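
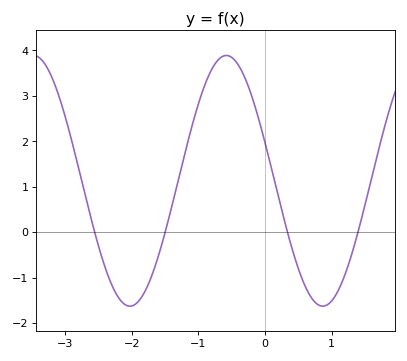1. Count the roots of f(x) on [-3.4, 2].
4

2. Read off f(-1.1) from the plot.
2.32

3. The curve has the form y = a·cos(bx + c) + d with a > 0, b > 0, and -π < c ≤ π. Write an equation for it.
y = 2.76cos(2.17x + 1.26) + 1.13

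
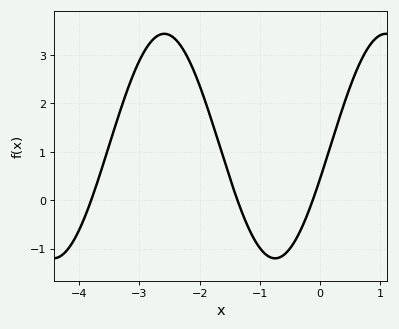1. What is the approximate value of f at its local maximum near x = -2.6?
3.44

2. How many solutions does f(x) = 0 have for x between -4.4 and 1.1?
3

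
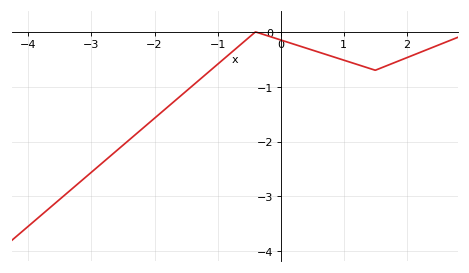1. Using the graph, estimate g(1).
-0.516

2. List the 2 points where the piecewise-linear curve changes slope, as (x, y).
(-0.4, 0); (1.5, -0.7)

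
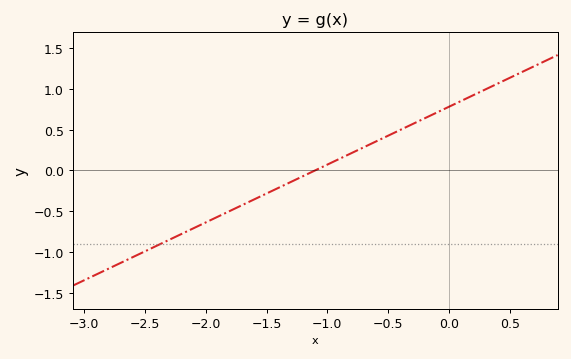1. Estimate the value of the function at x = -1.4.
-0.2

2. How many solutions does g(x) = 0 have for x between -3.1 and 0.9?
1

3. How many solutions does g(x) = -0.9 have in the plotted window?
1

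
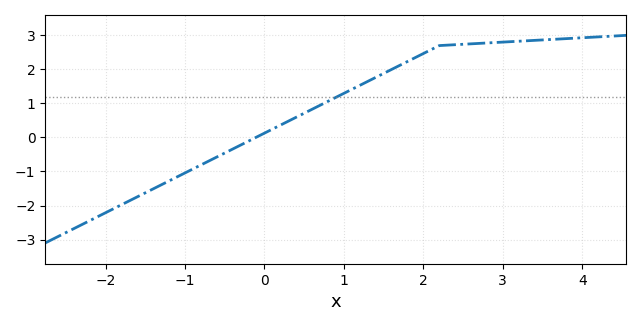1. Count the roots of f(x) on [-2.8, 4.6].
1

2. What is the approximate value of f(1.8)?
2.23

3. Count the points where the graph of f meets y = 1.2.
1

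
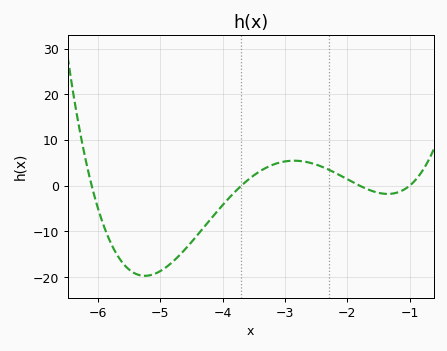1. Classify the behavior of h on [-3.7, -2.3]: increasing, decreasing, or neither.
neither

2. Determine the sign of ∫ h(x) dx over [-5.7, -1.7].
negative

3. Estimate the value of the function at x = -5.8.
-12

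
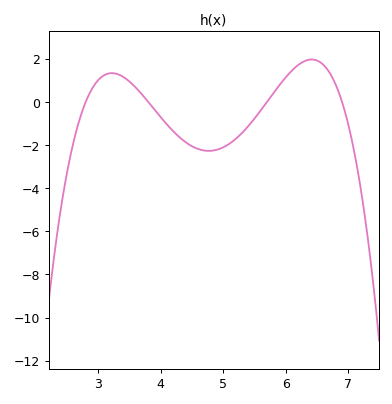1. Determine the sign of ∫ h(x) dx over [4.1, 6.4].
negative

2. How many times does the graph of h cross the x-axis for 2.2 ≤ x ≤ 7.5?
4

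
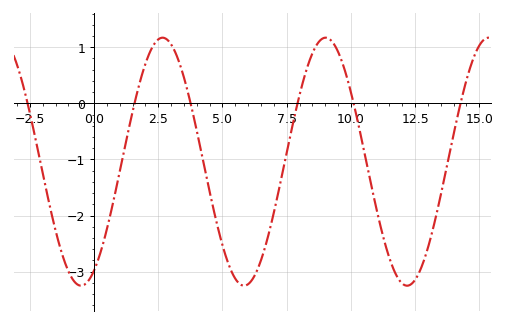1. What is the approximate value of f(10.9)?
-1.7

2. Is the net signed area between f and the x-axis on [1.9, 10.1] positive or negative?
negative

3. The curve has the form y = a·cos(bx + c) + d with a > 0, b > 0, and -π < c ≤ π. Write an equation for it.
y = 2.21cos(0.99x - 2.6) - 1.04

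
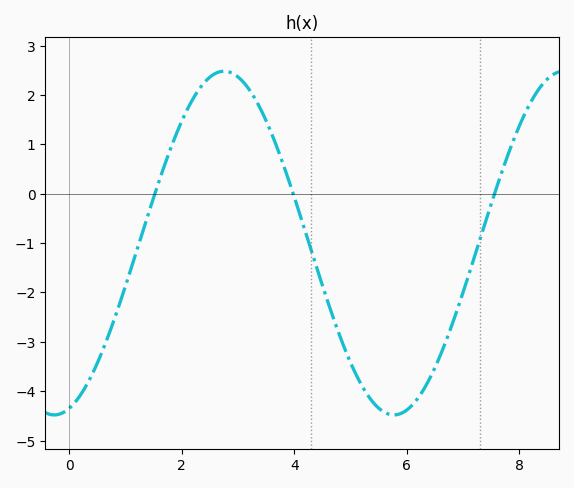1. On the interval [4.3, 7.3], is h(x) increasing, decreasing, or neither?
neither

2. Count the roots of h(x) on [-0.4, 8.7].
3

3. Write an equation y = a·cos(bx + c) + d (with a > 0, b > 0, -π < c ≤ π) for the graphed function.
y = 3.48cos(1.04x - 2.86) - 1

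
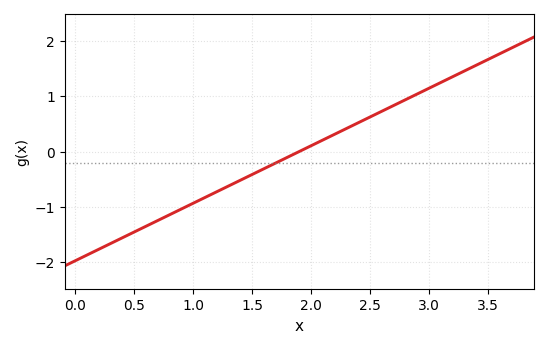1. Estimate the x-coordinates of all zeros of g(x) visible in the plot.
1.9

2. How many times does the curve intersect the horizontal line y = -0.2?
1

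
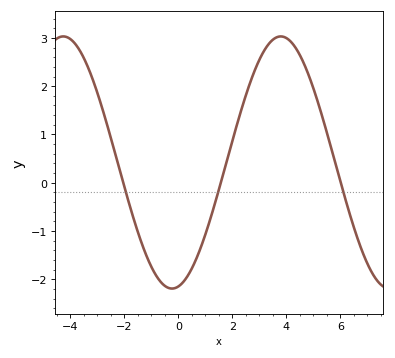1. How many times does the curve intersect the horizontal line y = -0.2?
3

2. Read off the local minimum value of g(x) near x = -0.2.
-2.19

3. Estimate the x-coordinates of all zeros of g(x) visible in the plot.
-2.04, 1.57, 6.02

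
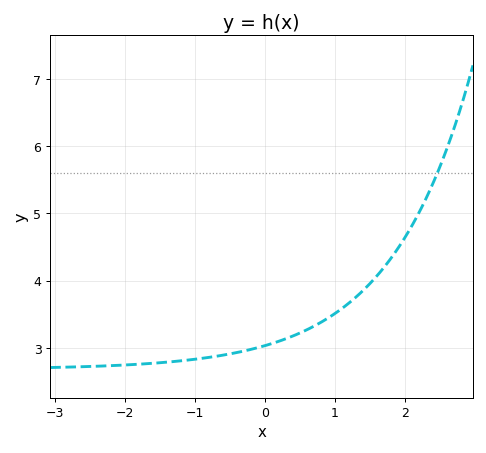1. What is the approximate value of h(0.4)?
3.17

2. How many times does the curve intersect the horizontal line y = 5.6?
1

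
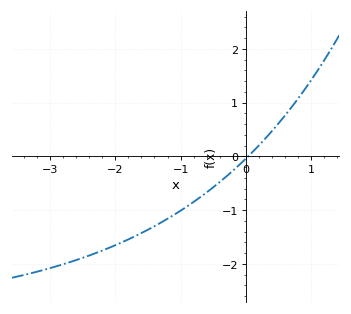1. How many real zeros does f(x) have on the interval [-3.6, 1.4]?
1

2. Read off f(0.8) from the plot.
1.1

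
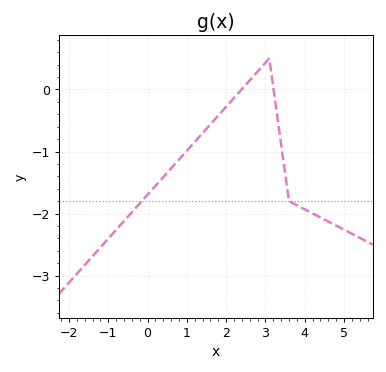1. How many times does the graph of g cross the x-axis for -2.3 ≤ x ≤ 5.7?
2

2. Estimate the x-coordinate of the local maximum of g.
3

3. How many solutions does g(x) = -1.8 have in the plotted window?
2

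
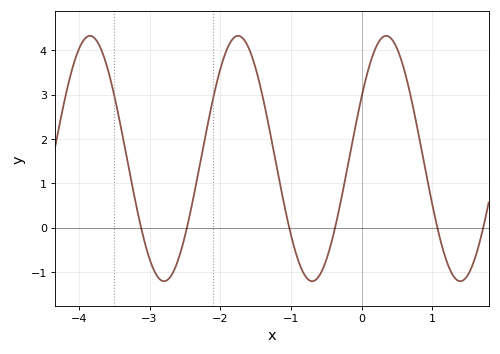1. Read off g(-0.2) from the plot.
1.37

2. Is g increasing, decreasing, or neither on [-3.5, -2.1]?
neither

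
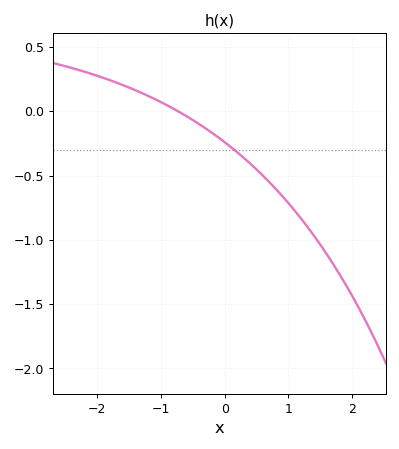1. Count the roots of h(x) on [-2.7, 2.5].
1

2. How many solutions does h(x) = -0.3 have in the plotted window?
1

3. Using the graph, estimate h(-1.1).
0.1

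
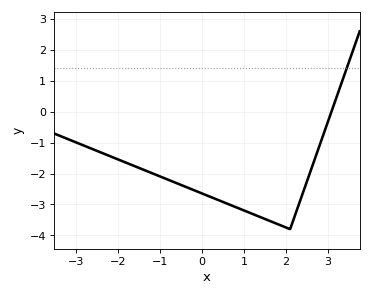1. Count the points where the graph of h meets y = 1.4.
1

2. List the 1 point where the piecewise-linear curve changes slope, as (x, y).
(2.1, -3.8)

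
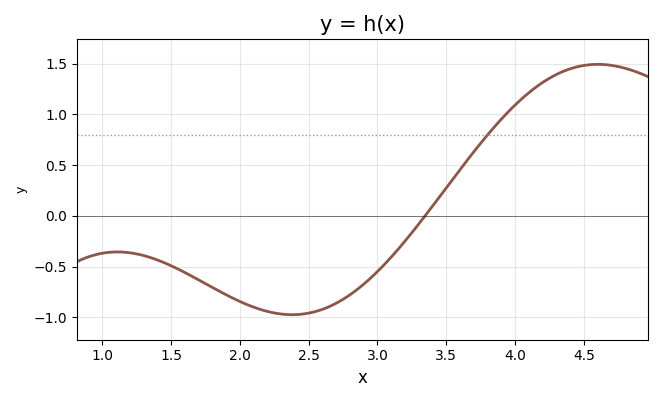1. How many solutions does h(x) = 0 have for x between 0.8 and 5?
1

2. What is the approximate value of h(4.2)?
1.3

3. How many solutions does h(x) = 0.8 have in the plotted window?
1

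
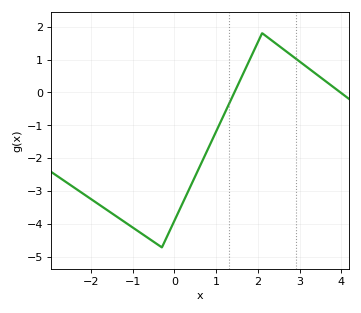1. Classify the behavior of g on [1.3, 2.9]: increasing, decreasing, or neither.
neither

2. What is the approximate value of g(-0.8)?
-4.27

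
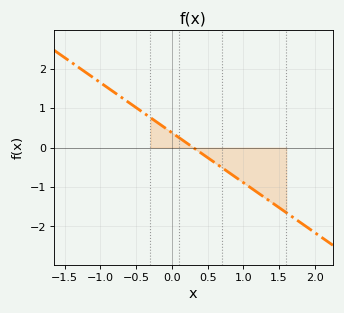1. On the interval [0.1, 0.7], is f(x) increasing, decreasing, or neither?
decreasing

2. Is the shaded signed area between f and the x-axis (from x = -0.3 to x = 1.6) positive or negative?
negative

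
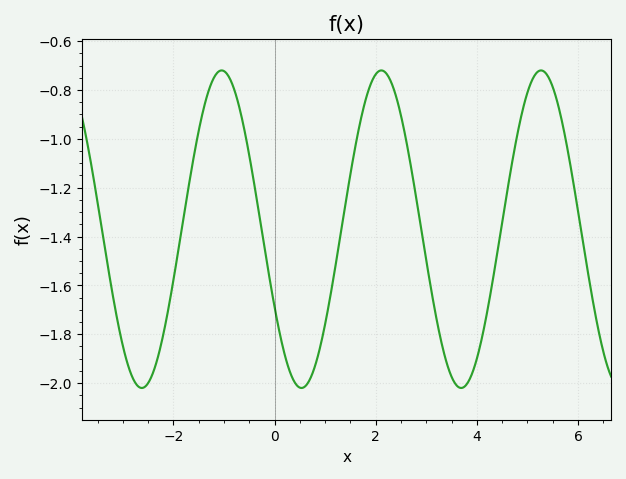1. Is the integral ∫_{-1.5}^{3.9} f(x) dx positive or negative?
negative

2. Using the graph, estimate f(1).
-1.76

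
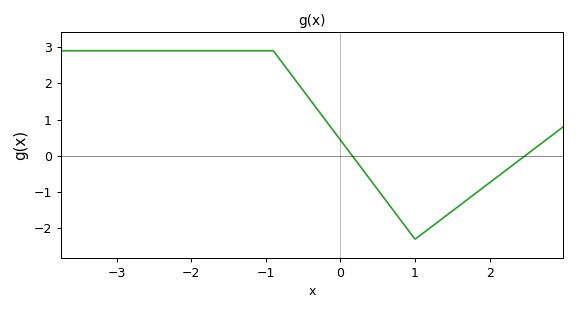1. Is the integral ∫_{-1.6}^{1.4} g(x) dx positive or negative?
positive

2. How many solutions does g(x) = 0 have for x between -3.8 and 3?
2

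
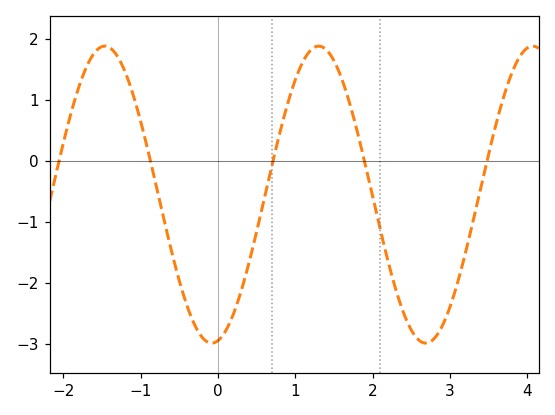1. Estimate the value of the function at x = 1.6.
1.35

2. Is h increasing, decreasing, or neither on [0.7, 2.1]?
neither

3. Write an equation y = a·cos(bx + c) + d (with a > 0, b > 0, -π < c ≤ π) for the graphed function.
y = 2.43cos(2.27x - 2.96) - 0.55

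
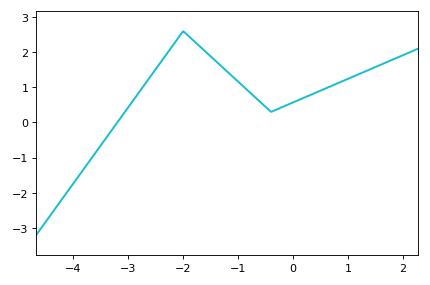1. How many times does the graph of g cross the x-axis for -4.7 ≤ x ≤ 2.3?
1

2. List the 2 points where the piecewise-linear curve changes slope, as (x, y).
(-2, 2.6); (-0.4, 0.3)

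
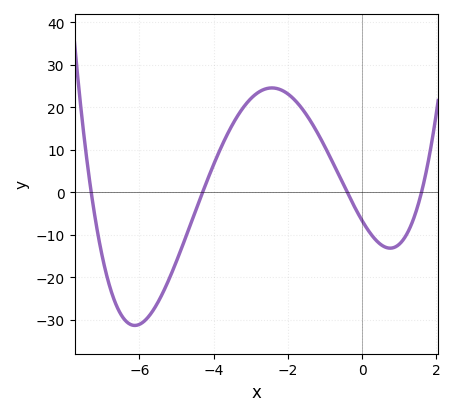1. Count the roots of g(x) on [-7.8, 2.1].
4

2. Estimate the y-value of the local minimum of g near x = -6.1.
-31.3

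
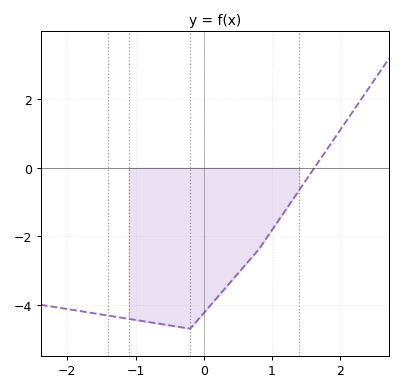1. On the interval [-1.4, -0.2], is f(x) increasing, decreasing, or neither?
decreasing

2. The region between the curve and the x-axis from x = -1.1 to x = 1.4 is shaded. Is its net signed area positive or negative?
negative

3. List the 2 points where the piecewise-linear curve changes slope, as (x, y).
(-0.2, -4.7); (0.8, -2.4)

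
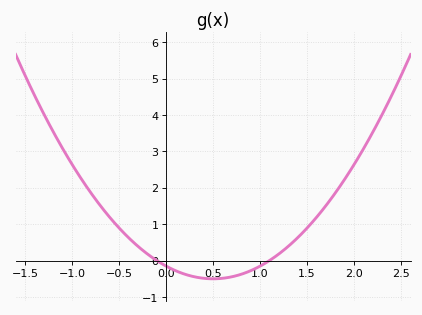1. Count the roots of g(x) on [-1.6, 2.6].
2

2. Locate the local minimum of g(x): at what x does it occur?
0.5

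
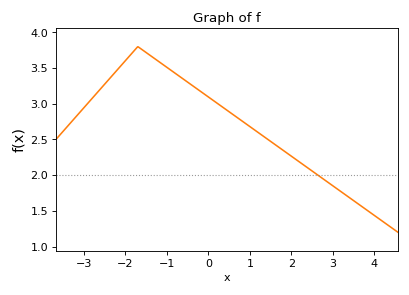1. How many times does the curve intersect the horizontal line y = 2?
1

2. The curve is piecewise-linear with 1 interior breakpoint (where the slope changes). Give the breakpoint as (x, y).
(-1.7, 3.8)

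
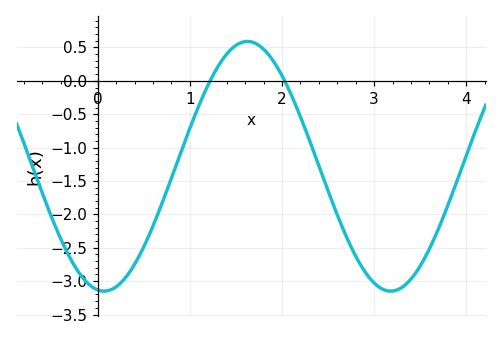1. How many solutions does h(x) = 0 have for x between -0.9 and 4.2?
2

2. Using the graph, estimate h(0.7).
-1.83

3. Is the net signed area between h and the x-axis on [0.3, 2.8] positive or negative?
negative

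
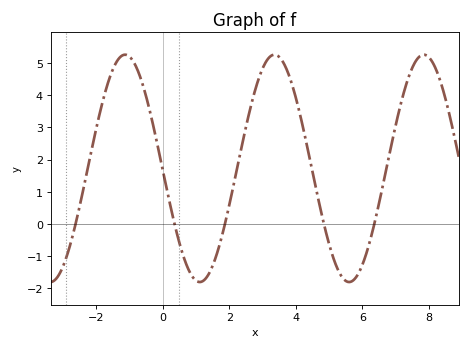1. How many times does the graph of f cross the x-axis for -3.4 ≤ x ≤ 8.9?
5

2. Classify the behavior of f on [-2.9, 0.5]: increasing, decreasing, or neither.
neither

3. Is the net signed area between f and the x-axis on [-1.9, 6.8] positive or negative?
positive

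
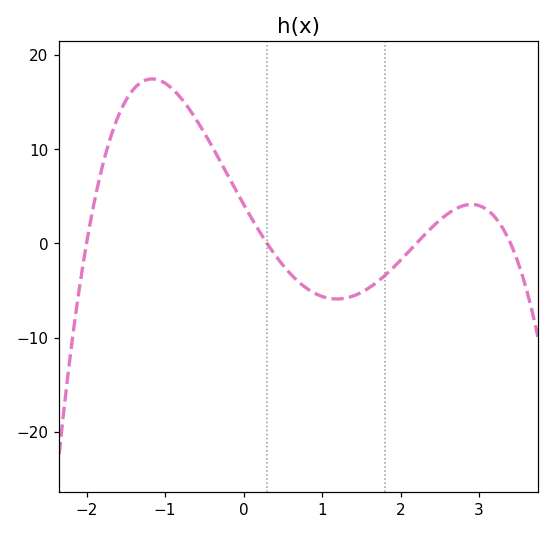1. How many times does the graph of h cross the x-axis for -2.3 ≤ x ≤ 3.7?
4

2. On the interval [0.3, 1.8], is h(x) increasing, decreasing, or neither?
neither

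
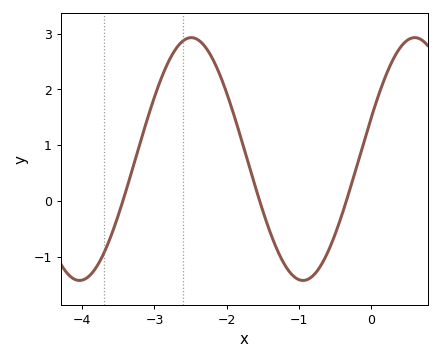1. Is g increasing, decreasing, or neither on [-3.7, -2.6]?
increasing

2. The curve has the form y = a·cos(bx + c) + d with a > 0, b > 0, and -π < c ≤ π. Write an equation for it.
y = 2.18cos(2x - 1.2) + 0.75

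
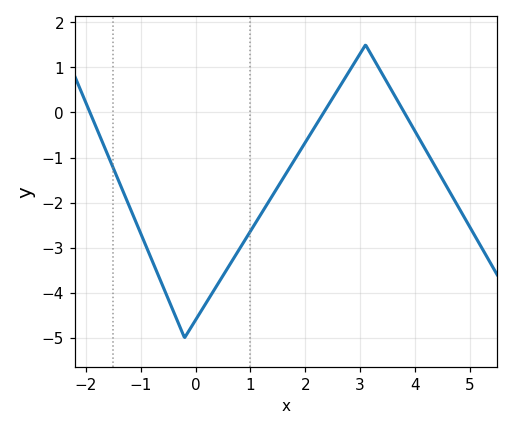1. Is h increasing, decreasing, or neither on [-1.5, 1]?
neither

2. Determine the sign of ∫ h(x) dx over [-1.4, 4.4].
negative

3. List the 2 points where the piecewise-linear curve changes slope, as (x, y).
(-0.2, -5); (3.1, 1.5)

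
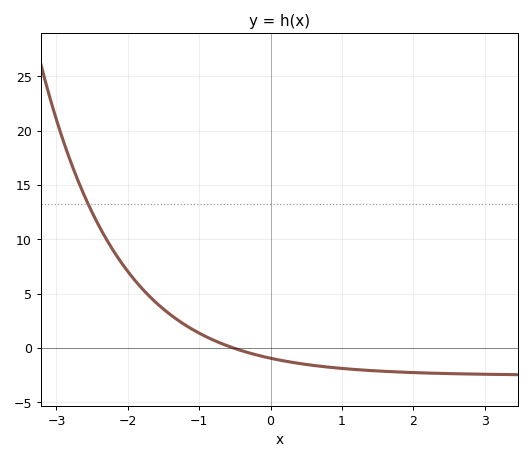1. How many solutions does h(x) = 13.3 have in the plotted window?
1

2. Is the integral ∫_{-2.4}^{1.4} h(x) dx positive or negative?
positive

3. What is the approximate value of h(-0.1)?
-1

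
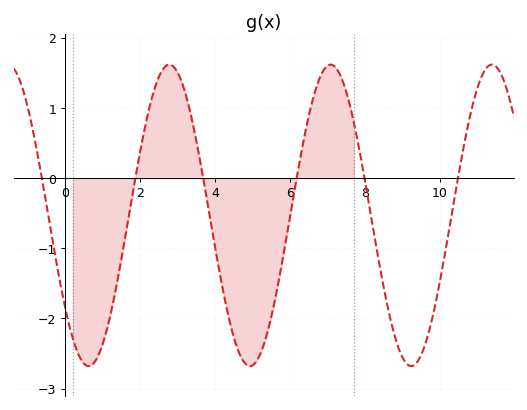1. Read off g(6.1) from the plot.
-0.226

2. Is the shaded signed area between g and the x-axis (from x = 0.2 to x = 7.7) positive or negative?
negative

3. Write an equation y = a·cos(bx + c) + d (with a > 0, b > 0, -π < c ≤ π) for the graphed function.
y = 2.15cos(1.46x + 2.23) - 0.53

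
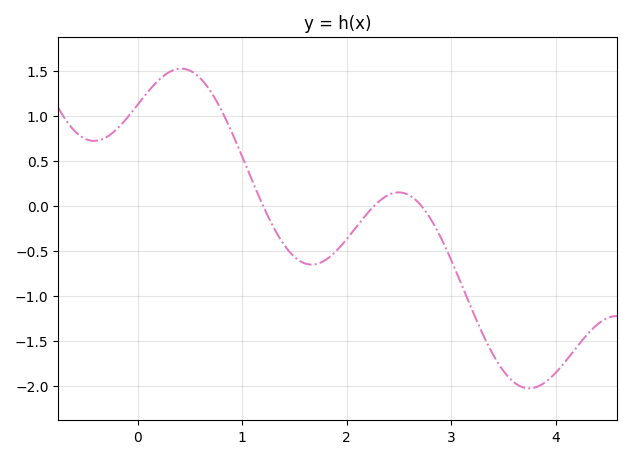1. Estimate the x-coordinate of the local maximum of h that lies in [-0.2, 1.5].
0.4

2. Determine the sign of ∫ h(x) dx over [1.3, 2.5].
negative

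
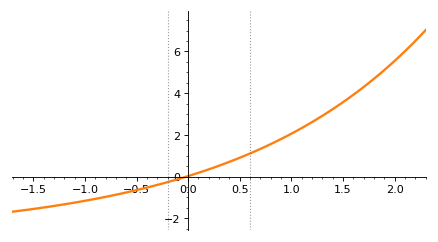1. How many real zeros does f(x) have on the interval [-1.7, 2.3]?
1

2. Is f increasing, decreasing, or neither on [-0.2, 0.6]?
increasing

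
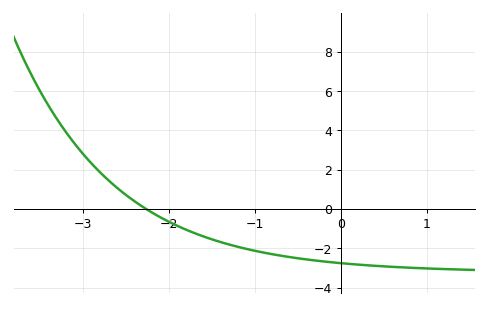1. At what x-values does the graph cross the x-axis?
-2.27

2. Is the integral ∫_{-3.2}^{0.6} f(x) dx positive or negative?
negative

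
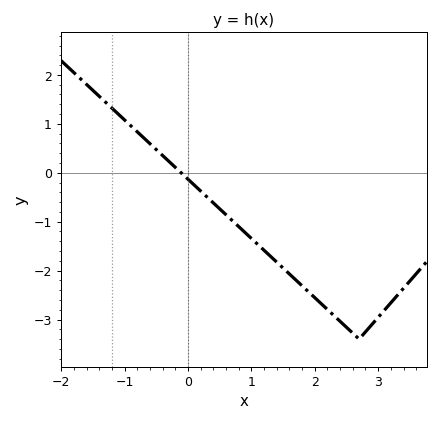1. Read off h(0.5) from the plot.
-0.737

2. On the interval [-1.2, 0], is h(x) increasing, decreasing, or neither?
decreasing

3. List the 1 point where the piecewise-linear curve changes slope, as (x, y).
(2.7, -3.4)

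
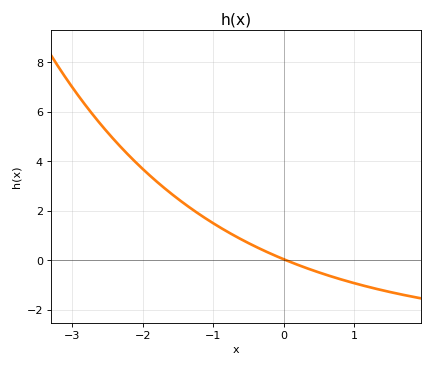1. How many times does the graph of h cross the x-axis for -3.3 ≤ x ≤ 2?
1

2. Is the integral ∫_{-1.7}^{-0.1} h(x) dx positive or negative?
positive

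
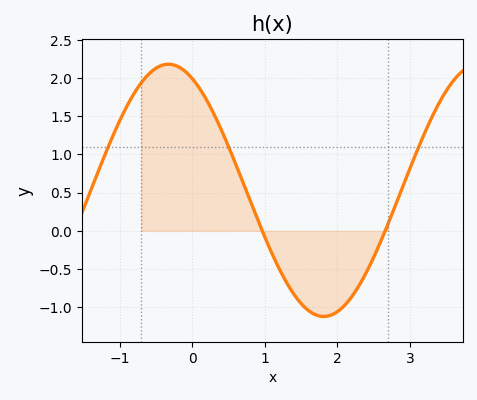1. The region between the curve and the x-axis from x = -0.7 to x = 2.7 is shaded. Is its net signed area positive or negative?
positive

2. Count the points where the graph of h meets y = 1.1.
3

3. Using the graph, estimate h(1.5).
-0.95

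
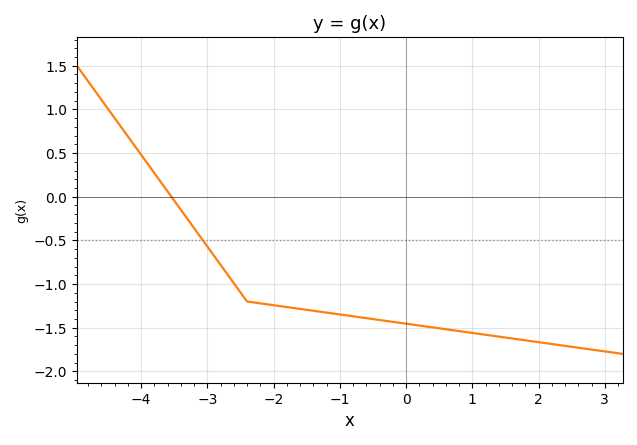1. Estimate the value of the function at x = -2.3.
-1.21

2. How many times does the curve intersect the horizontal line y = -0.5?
1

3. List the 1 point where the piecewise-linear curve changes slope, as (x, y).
(-2.4, -1.2)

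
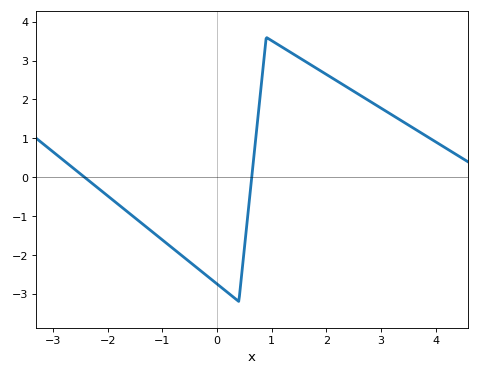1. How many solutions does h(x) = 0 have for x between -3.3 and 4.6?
2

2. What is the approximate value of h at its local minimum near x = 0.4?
-3.2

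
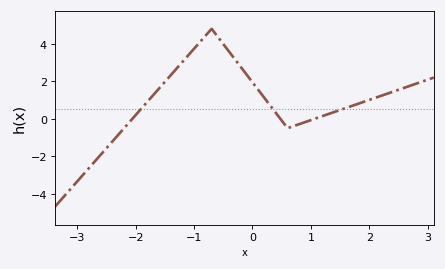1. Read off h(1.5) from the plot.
0.4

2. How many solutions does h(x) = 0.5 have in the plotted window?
3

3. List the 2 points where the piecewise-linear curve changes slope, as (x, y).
(-0.7, 4.8); (0.6, -0.5)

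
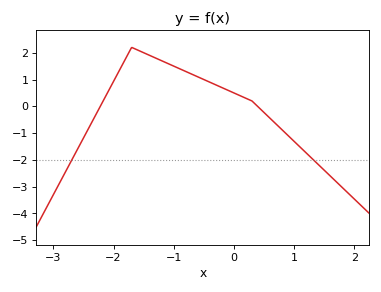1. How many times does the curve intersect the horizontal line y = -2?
2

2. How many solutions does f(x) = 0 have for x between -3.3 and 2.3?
2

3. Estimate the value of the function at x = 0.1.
0.4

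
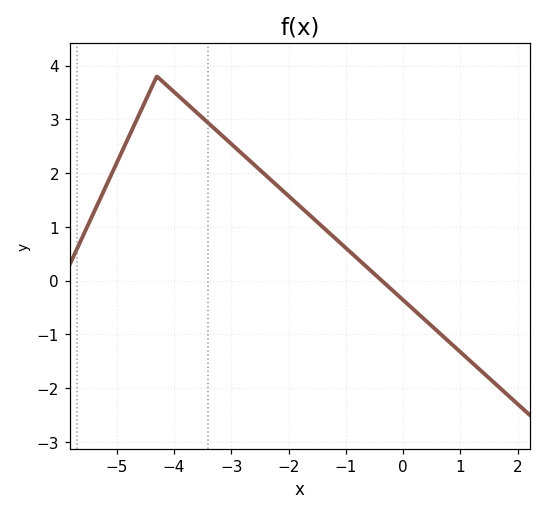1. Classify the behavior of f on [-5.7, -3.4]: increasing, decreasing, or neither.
neither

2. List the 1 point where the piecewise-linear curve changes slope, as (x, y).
(-4.3, 3.8)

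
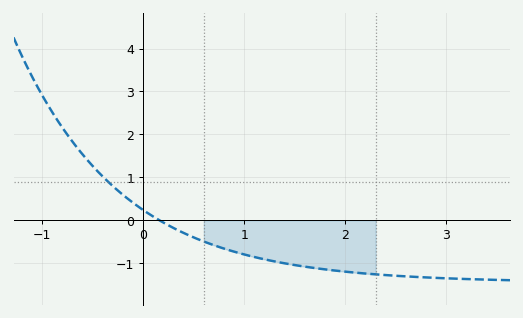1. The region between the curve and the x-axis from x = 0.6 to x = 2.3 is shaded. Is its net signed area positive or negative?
negative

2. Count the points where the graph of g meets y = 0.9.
1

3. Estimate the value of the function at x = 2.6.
-1.31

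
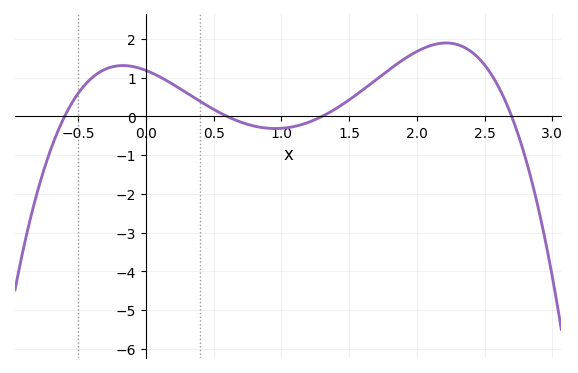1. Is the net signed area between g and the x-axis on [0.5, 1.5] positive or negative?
negative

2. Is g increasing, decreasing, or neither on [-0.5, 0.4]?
neither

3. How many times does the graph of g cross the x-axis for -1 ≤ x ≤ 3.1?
4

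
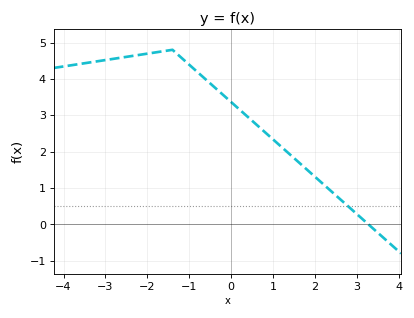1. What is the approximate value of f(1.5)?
1.82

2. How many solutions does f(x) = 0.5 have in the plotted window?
1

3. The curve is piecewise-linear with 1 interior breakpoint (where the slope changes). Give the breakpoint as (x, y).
(-1.4, 4.8)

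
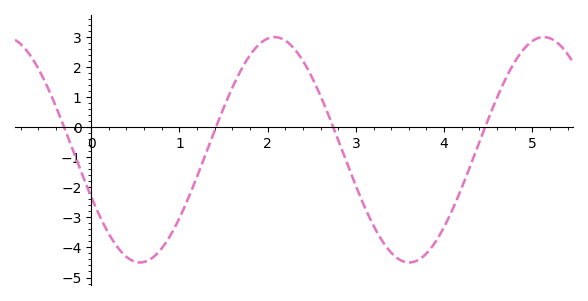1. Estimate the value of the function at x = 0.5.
-4.5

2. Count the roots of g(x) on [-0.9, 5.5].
4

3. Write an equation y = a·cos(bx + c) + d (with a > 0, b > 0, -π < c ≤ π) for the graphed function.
y = 3.75cos(2.1x + 2) - 0.75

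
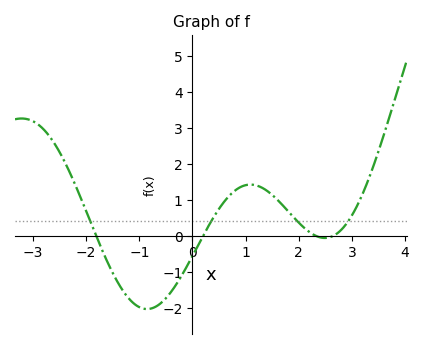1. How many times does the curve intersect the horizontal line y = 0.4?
4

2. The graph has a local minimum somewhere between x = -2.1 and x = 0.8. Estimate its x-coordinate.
-0.858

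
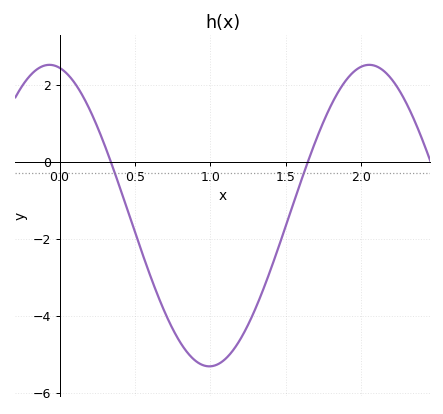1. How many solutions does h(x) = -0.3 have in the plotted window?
2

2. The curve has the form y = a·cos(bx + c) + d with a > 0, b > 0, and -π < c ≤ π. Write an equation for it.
y = 3.92cos(3x + 0.2) - 1.4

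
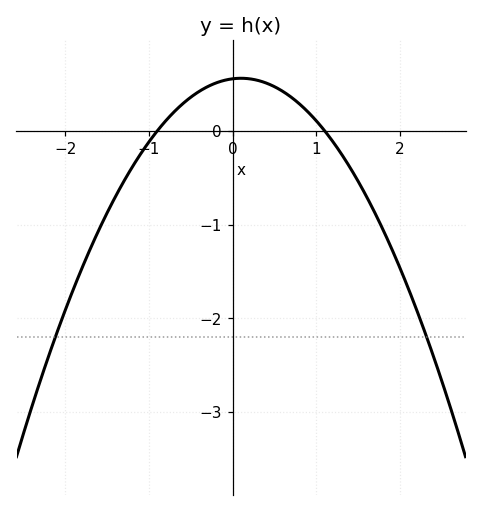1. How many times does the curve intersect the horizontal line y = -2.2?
2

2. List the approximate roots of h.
-0.9, 1.1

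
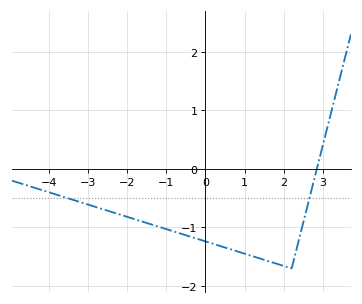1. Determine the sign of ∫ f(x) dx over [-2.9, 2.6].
negative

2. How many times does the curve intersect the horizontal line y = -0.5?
2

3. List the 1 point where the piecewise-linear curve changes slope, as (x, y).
(2.2, -1.7)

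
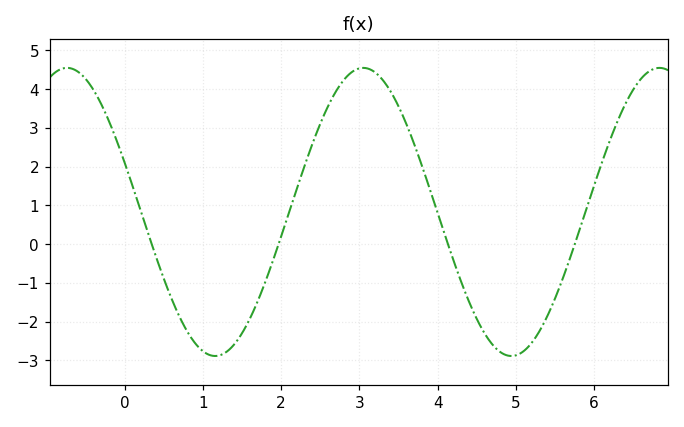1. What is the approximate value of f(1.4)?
-2.6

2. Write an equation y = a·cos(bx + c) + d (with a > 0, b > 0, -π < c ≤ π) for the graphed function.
y = 3.72cos(1.7x + 1.2) + 0.83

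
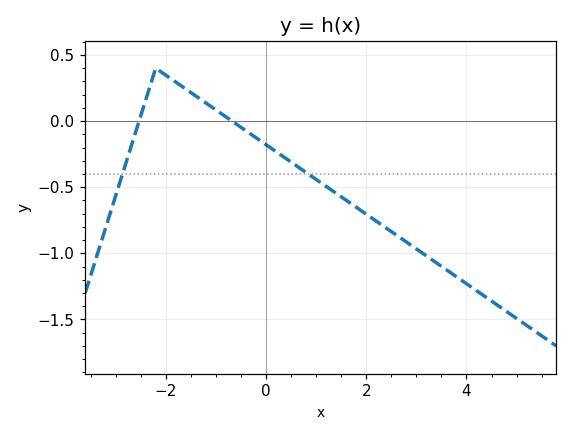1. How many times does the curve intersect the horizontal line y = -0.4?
2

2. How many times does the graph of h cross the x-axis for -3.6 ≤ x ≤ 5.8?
2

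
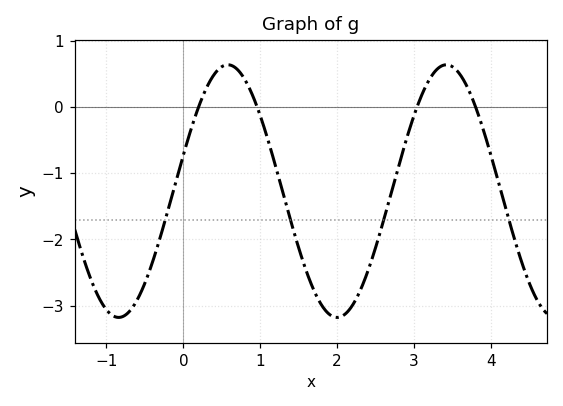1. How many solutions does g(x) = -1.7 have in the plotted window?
4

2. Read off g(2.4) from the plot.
-2.5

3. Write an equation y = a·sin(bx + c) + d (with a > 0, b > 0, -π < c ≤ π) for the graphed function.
y = 1.91sin(2.2x + 0.29) - 1.27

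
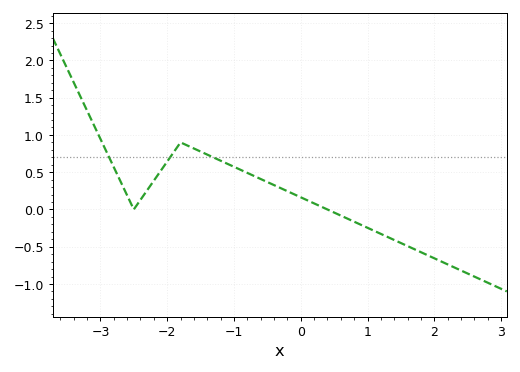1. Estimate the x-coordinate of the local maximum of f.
-1.8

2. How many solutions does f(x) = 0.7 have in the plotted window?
3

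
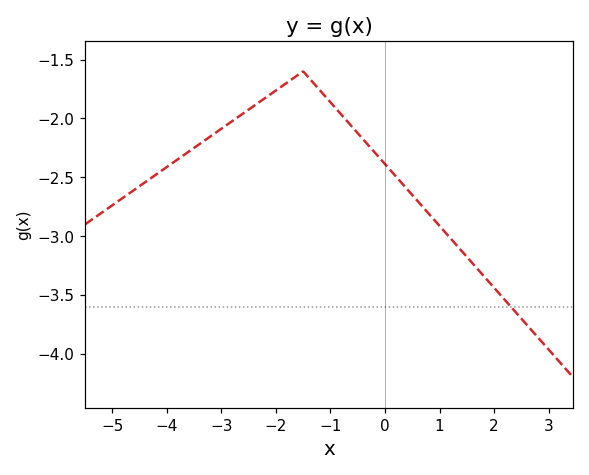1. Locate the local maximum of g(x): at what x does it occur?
-1.5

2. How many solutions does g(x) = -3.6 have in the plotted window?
1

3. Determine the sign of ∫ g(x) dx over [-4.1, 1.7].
negative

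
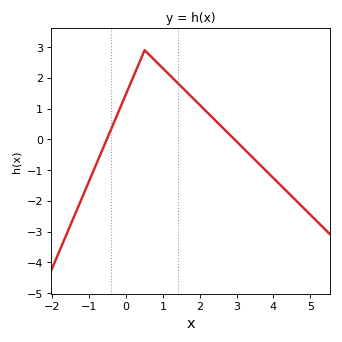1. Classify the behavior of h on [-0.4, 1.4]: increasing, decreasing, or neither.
neither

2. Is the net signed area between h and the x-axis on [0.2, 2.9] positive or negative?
positive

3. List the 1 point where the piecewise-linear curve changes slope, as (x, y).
(0.5, 2.9)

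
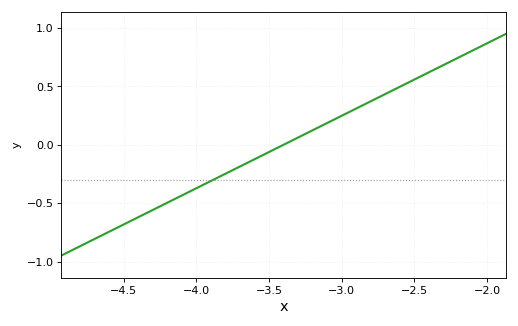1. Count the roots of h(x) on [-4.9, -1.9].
1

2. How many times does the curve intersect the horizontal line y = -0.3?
1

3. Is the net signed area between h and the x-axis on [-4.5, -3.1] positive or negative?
negative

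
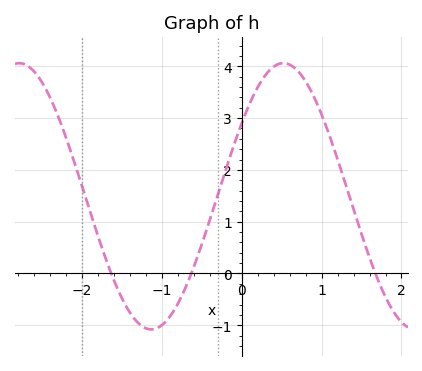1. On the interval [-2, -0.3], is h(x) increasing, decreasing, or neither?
neither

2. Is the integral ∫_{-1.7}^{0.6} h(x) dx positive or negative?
positive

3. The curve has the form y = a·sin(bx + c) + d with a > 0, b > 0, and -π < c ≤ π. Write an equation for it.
y = 2.57sin(1.9x + 0.58) + 1.49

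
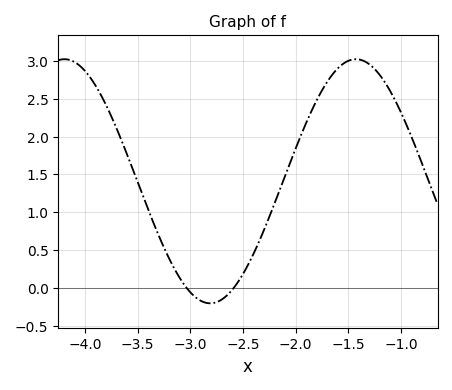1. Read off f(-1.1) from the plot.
2.59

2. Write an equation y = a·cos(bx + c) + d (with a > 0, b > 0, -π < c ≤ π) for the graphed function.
y = 1.61cos(2.27x - 3.04) + 1.41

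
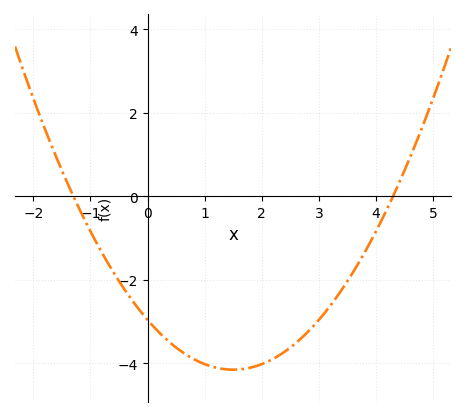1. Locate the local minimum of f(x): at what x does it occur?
1.4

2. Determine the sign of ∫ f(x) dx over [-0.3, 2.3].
negative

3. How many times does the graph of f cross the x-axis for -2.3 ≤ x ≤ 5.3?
2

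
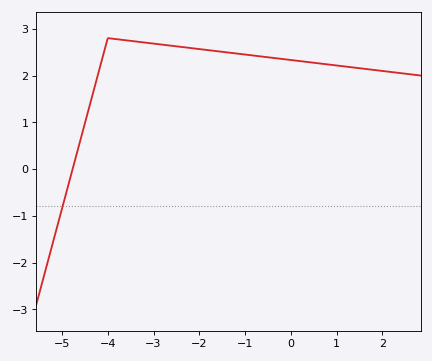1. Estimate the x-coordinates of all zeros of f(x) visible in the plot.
-4.77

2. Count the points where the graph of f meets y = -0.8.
1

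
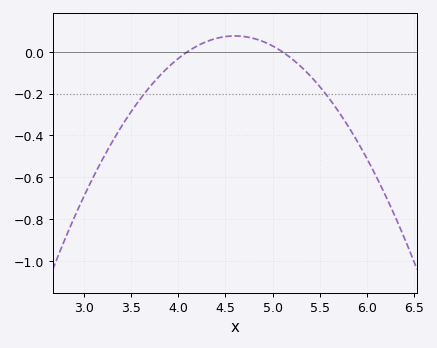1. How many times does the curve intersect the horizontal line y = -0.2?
2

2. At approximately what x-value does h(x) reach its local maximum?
4.6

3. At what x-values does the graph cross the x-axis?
4.1, 5.1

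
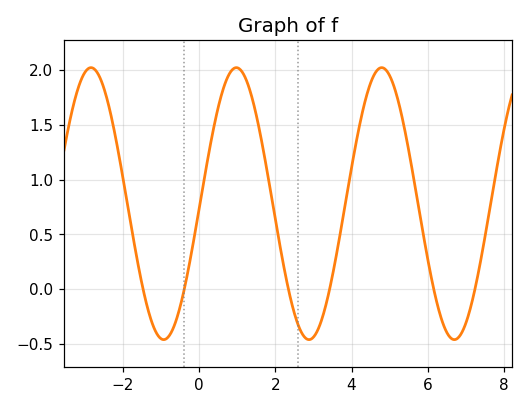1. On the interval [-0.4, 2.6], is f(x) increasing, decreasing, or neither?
neither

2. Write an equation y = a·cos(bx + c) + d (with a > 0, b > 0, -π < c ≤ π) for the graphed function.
y = 1.24cos(1.6x - 1.6) + 0.78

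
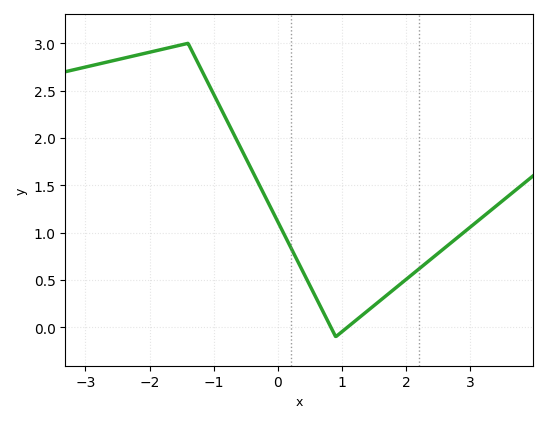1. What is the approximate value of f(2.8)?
0.95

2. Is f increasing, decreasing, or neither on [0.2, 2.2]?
neither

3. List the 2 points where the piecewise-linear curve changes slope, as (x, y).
(-1.4, 3); (0.9, -0.1)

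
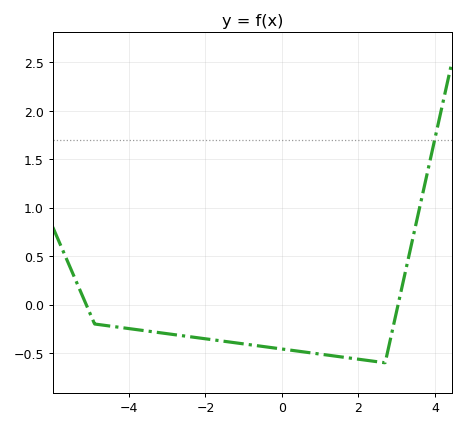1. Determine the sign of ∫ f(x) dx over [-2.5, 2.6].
negative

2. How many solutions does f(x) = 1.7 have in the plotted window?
1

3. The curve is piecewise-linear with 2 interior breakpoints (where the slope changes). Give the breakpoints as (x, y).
(-4.9, -0.2); (2.7, -0.6)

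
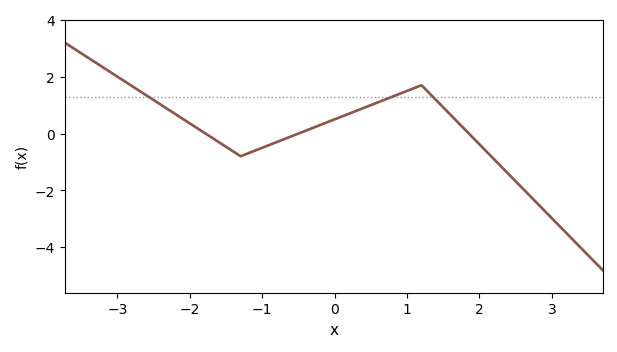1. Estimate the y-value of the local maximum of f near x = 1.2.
1.7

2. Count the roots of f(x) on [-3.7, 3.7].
3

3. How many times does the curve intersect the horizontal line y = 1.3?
3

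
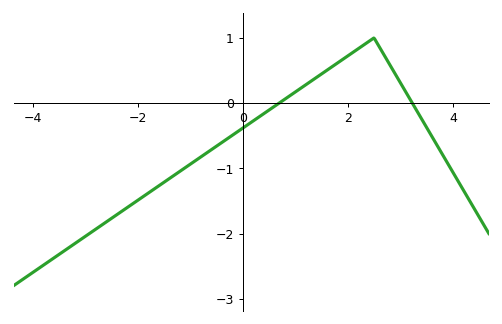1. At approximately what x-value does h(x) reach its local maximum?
2.6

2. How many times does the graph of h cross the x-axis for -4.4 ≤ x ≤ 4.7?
2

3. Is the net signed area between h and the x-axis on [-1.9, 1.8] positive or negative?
negative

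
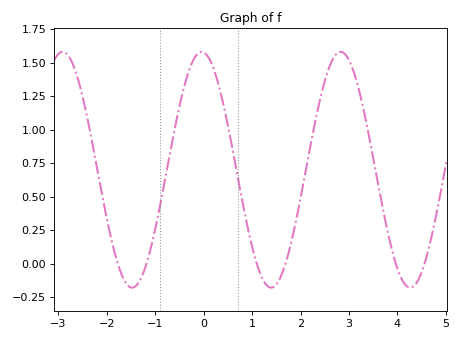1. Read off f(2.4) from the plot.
1.2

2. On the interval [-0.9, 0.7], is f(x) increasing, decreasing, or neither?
neither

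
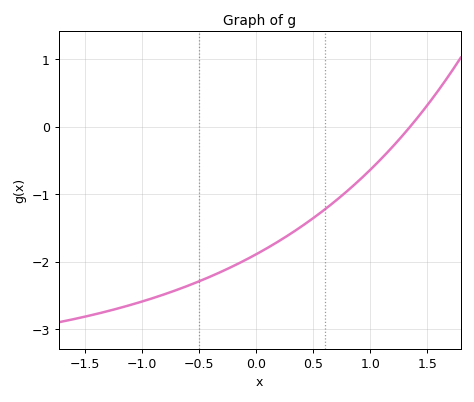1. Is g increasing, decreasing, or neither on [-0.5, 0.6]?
increasing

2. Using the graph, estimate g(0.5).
-1.4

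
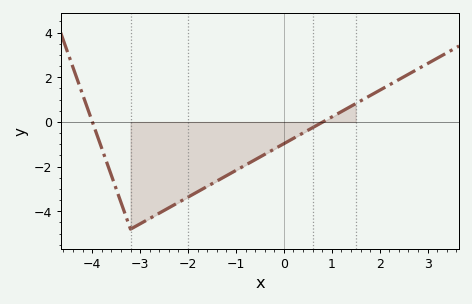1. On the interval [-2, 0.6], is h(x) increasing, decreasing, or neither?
increasing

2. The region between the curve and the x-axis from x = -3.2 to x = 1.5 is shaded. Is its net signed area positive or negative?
negative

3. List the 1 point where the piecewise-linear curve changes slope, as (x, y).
(-3.2, -4.8)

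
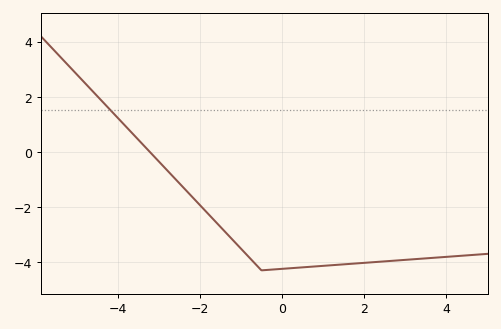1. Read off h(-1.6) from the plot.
-2.56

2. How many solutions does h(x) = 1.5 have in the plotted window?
1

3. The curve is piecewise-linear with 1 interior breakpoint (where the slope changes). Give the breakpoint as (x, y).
(-0.5, -4.3)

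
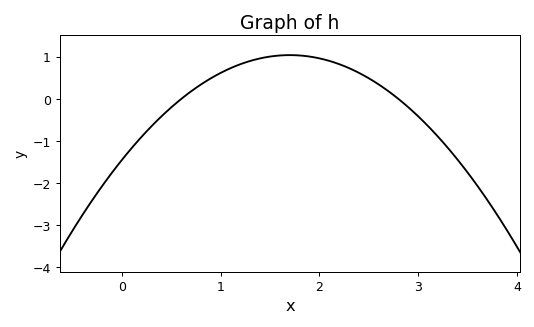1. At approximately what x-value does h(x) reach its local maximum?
1.7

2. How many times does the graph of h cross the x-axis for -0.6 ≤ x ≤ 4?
2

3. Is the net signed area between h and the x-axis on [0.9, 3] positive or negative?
positive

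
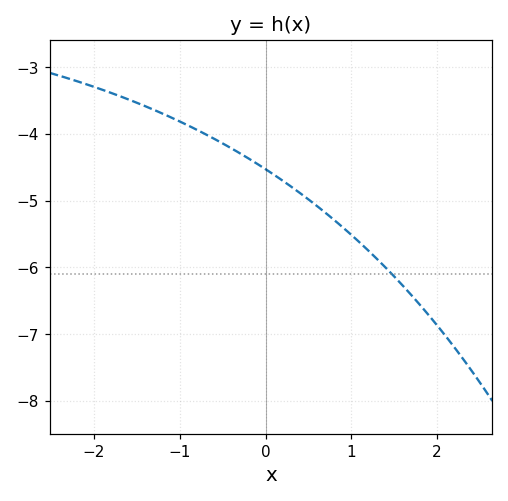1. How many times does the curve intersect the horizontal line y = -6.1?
1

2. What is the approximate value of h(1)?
-5.51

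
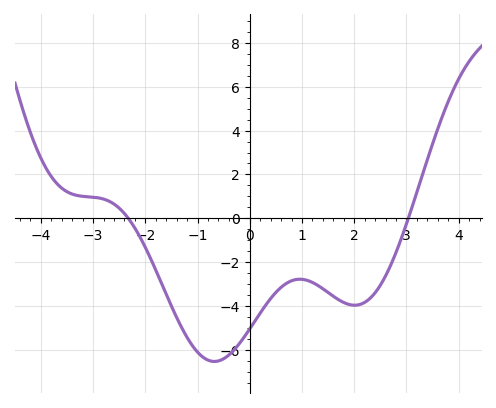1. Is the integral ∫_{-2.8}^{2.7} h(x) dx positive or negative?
negative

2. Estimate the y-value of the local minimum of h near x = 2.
-3.97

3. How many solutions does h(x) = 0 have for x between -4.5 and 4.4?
2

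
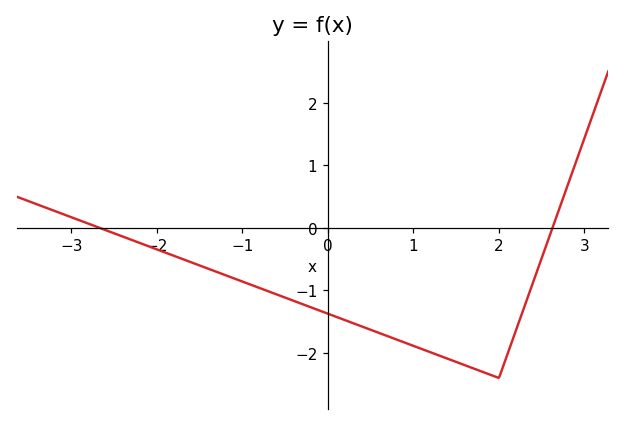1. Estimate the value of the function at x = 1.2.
-2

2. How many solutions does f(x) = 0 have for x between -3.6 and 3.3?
2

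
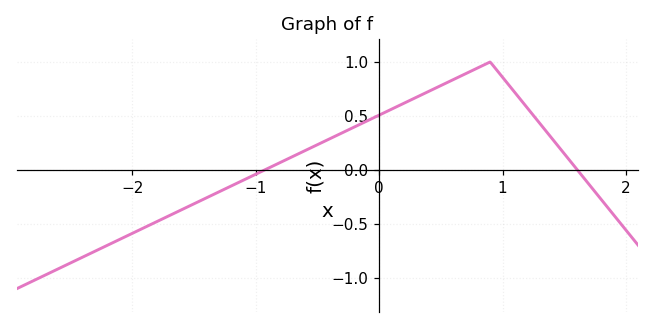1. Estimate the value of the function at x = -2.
-0.587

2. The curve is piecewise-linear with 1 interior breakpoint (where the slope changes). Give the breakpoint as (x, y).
(0.9, 1)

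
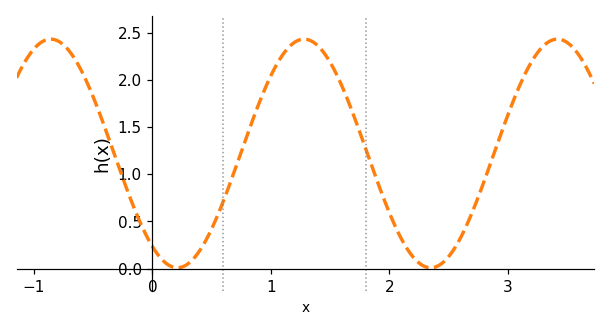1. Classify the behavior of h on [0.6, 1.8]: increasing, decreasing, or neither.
neither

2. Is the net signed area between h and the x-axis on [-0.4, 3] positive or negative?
positive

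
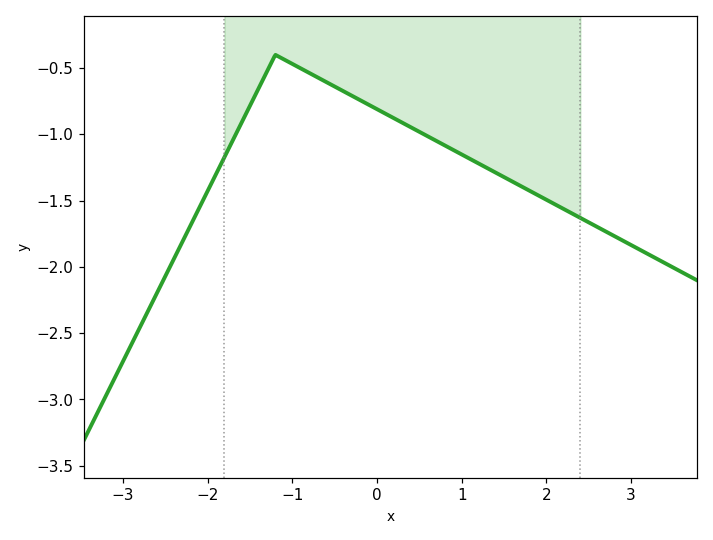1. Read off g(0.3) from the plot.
-0.913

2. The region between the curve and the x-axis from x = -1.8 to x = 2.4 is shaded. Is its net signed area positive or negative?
negative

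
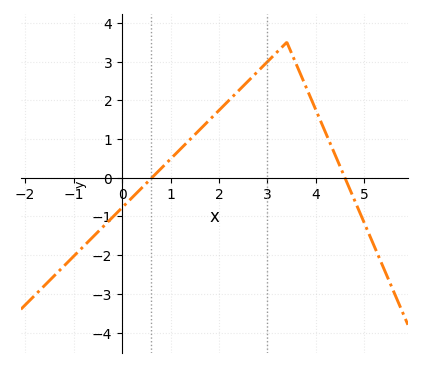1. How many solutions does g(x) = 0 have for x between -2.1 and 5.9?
2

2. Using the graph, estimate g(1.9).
1.6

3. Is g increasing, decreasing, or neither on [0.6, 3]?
increasing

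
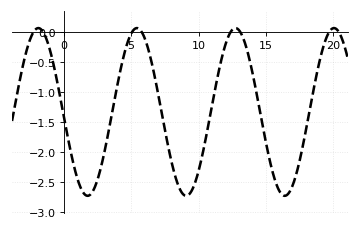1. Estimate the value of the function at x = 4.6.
-0.25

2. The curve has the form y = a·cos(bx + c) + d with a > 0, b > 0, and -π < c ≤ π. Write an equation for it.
y = 1.4cos(0.86x + 1.6) - 1.33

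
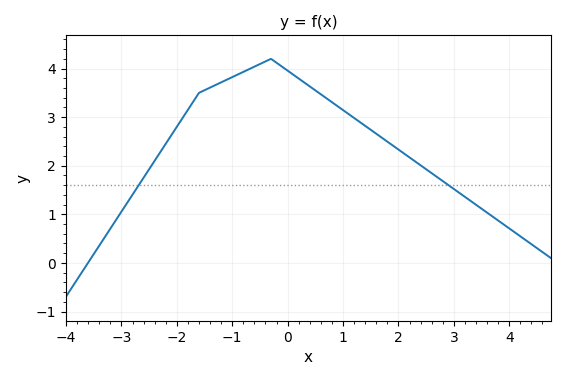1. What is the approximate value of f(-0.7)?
3.98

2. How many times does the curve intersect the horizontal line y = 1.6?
2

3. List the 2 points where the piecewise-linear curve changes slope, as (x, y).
(-1.6, 3.5); (-0.3, 4.2)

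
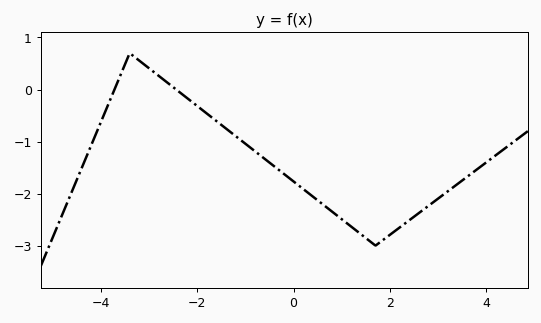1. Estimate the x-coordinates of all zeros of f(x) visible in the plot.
-3.72, -2.44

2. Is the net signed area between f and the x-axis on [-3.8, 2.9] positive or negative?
negative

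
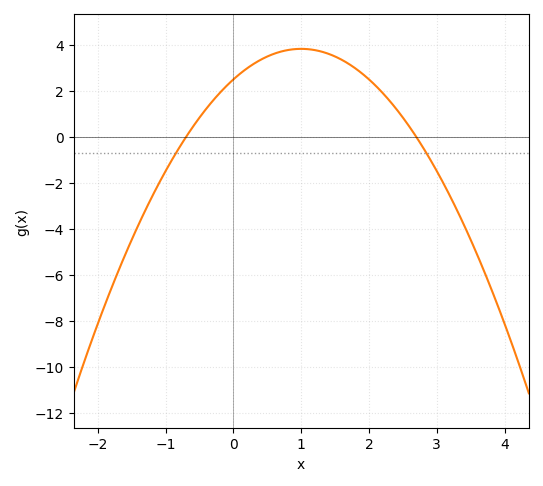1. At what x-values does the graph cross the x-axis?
-0.7, 2.7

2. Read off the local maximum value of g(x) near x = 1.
3.8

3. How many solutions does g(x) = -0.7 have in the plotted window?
2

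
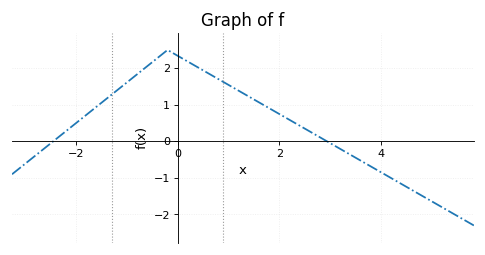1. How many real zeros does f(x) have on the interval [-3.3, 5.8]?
2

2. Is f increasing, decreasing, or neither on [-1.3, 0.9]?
neither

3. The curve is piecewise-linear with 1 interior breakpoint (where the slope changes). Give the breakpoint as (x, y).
(-0.2, 2.5)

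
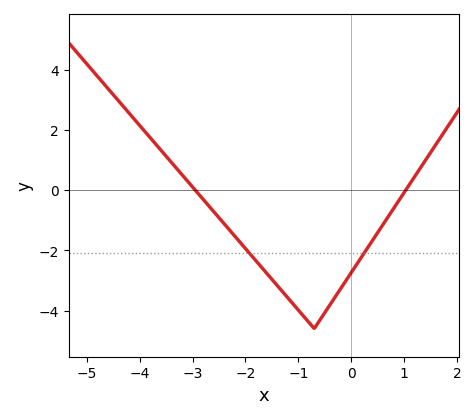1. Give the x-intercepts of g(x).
-2.9, 1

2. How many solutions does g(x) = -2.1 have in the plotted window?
2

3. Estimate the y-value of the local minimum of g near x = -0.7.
-4.6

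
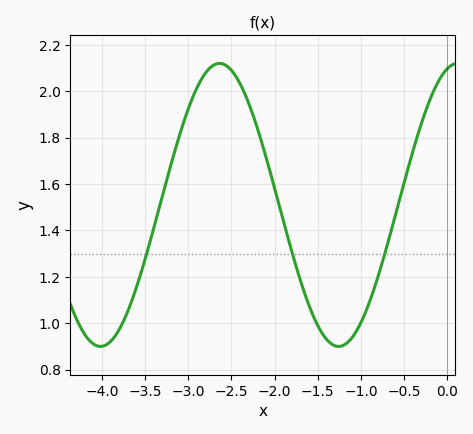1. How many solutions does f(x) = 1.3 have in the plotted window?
3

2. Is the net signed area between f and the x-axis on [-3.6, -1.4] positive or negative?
positive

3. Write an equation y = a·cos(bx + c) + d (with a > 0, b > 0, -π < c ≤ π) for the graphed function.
y = 0.61cos(2.28x - 0.27) + 1.51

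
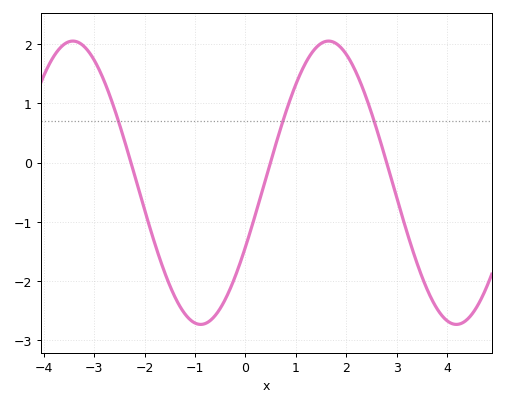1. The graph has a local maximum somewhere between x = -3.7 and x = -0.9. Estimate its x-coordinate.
-3.42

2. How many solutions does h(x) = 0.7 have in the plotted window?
3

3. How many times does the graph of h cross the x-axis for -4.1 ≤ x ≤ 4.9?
3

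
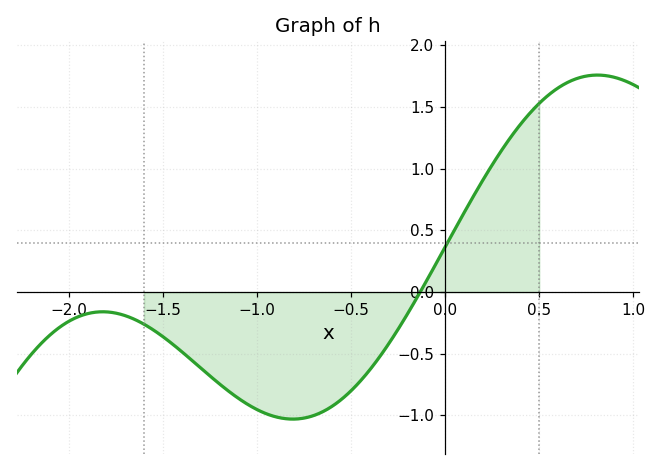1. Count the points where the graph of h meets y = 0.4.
1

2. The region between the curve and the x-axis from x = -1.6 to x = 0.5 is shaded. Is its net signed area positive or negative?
negative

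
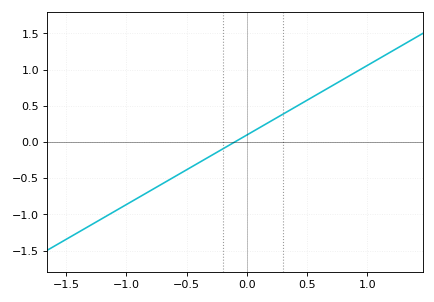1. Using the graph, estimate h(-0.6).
-0.48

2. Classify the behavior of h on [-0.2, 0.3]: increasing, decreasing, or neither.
increasing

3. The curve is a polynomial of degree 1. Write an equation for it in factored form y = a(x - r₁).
y = 0.96(x + 0.1)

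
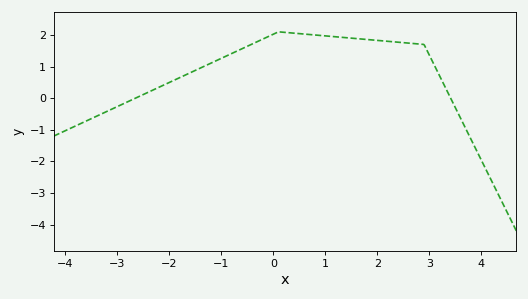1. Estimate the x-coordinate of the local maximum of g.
0.2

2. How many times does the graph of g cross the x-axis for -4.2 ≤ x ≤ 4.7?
2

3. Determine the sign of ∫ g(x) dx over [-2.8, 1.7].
positive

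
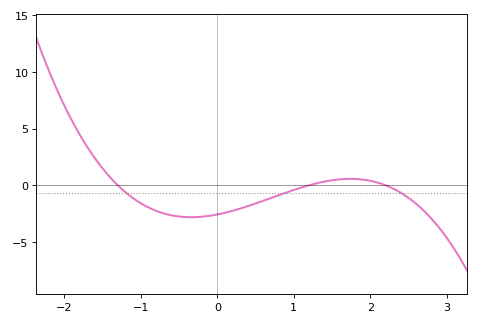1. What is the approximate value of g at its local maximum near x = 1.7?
0.5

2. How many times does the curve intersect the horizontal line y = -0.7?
3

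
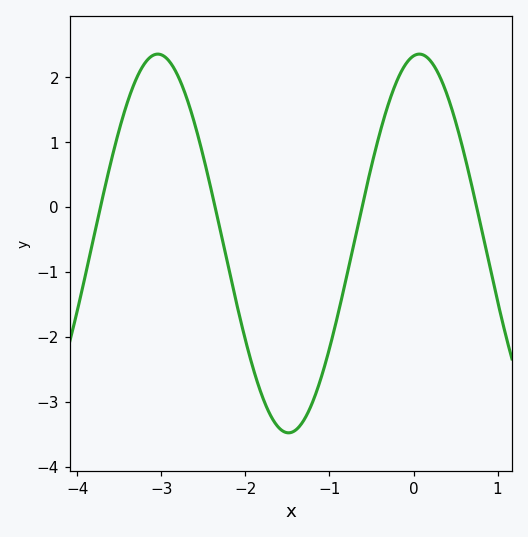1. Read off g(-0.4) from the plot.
1.15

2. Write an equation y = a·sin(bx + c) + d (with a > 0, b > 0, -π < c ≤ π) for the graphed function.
y = 2.92sin(2.02x + 1.43) - 0.56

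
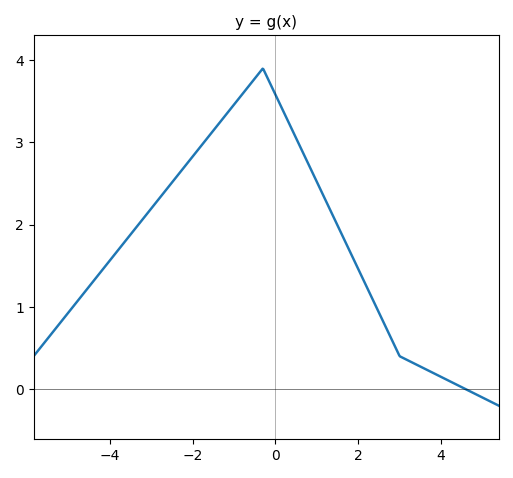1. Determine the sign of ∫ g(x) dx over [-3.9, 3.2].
positive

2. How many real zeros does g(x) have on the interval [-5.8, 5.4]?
1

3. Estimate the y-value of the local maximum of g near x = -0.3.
3.9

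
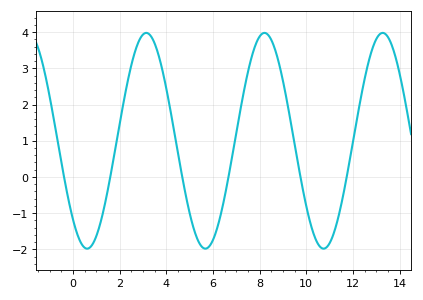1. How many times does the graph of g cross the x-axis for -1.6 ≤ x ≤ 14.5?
6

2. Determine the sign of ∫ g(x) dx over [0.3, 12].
positive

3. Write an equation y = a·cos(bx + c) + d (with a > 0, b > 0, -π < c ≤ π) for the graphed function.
y = 2.98cos(1.24x + 2.39) + 1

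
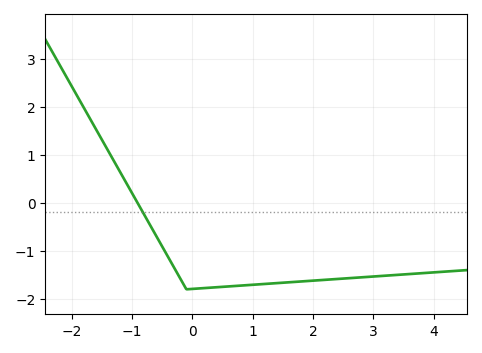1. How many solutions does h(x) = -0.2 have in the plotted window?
1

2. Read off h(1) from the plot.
-1.71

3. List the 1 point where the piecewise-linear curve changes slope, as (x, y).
(-0.1, -1.8)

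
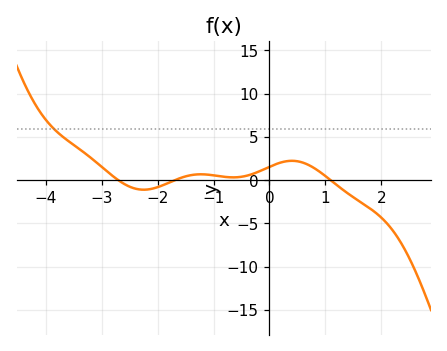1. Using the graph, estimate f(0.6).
2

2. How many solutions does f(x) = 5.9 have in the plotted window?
1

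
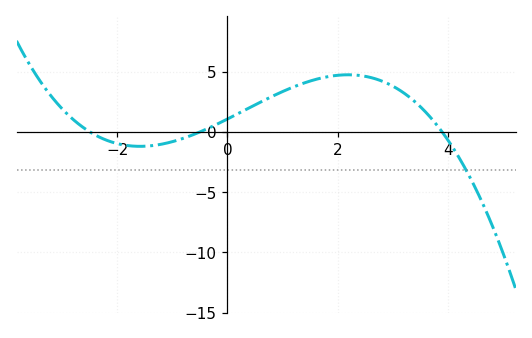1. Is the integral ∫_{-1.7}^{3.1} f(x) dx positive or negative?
positive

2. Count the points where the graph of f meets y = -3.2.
1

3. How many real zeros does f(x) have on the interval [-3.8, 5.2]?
3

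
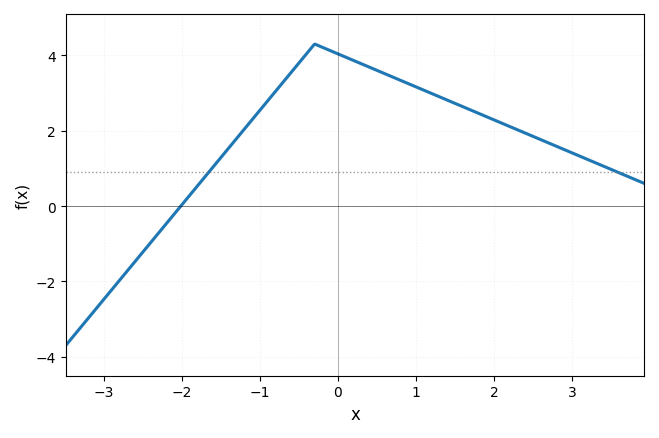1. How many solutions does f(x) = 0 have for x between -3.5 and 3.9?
1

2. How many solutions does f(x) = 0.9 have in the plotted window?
2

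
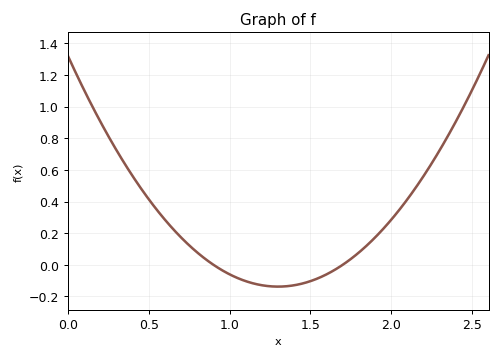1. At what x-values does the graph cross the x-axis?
0.9, 1.7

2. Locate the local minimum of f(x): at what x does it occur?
1.3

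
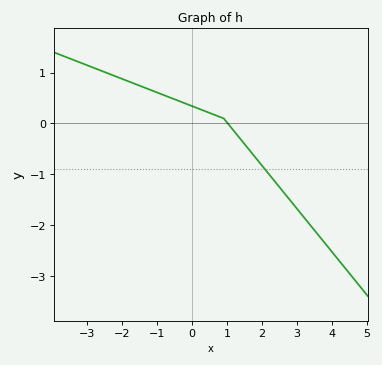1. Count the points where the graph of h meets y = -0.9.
1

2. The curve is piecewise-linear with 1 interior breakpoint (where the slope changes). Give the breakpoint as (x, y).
(0.9, 0.1)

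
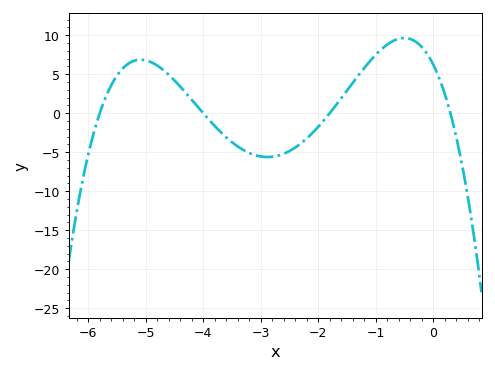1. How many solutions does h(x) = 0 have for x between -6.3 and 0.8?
4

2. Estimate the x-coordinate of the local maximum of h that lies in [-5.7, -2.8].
-5.1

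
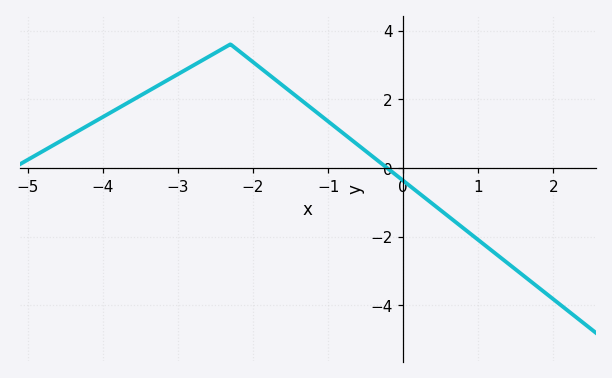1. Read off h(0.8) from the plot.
-1.75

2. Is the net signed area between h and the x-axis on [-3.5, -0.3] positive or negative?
positive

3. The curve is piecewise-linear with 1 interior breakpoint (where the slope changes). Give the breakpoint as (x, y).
(-2.3, 3.6)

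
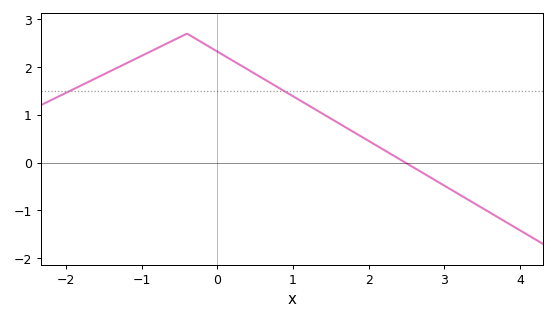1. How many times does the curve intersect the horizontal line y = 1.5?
2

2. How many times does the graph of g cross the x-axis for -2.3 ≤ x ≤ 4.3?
1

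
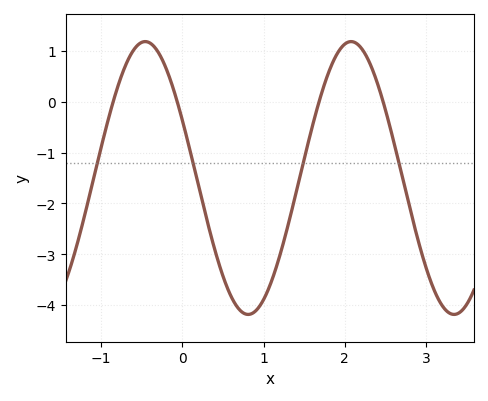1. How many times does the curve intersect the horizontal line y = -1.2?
4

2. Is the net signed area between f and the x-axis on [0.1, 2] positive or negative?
negative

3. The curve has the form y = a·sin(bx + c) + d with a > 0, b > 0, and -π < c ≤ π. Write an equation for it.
y = 2.68sin(2.48x + 2.7) - 1.5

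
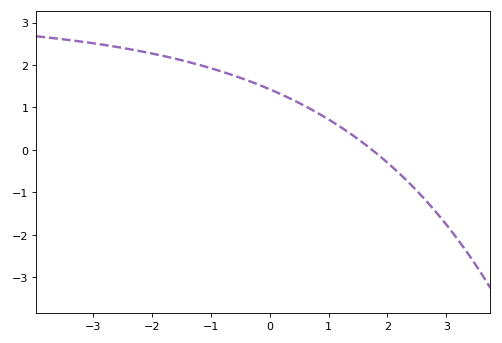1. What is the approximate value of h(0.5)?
1.11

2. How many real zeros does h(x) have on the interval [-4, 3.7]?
1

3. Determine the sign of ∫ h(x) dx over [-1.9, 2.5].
positive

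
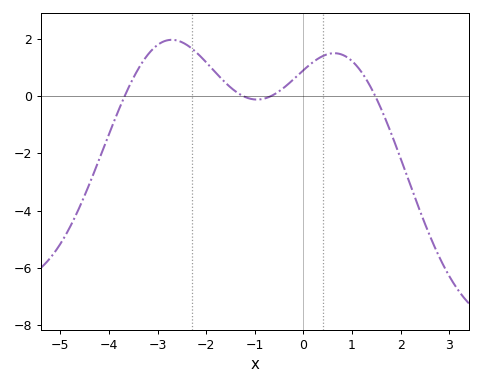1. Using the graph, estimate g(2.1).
-2.65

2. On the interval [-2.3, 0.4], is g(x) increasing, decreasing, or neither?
neither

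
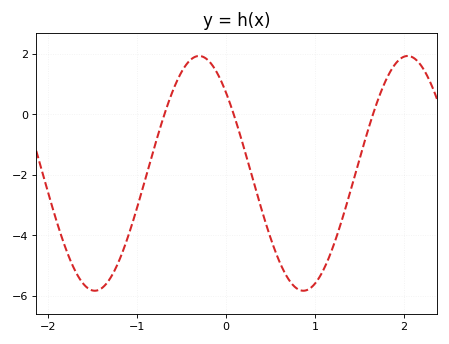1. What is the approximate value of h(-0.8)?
-1.04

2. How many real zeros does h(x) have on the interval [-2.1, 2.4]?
3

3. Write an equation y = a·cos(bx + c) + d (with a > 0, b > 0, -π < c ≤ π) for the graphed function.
y = 3.88cos(2.68x + 0.81) - 1.95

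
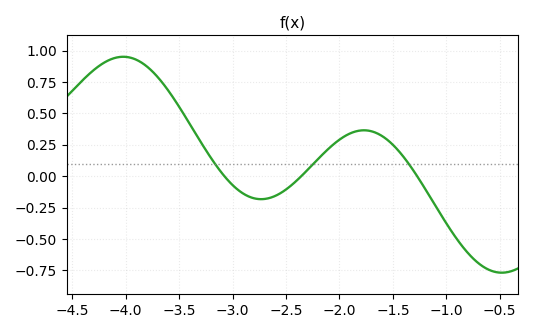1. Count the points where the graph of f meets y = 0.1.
3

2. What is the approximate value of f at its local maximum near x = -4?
0.951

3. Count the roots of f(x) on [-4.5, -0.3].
3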